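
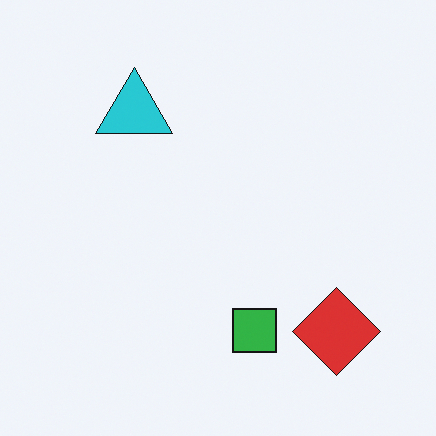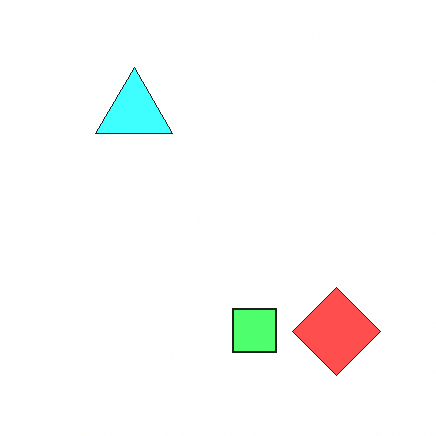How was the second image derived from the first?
It was noticeably brightened.

Every pixel — background and shapes alike — is uniformly brightened.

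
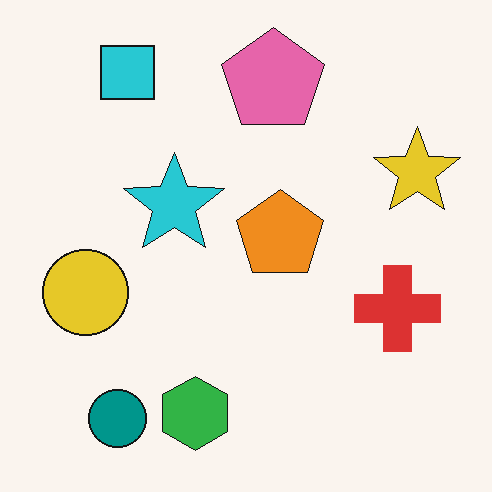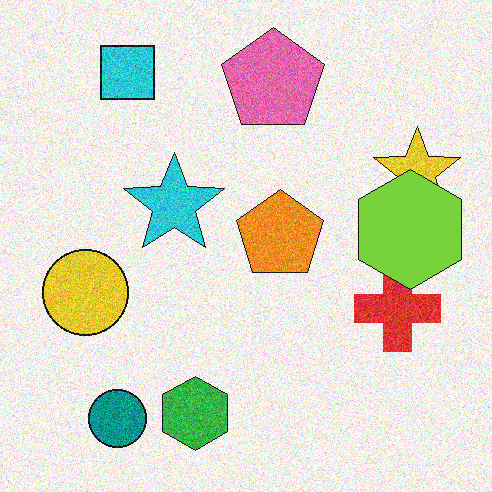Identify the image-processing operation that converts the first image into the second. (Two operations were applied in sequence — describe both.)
Degraded with visible gaussian noise, then overlaid with an additional lime hexagon.

Random speckle covers the whole image, including the flat background. A lime hexagon appears in the second image that is absent from the first.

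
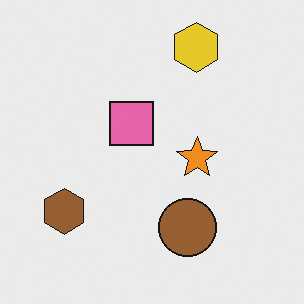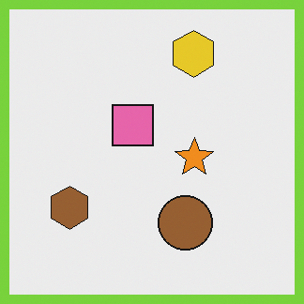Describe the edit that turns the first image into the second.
This is the original image framed with a lime border.

A solid lime frame runs around the edge of the second image, with the content slightly shrunk inside it.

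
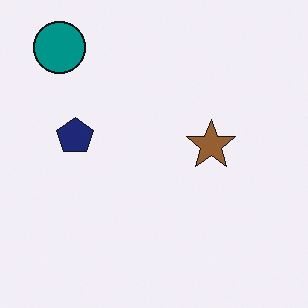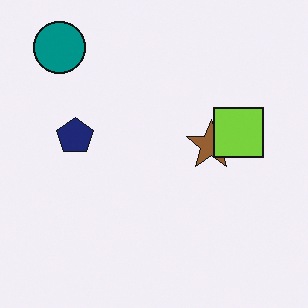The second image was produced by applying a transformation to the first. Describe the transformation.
It was overlaid with an additional lime square.

A lime square appears in the second image that is absent from the first.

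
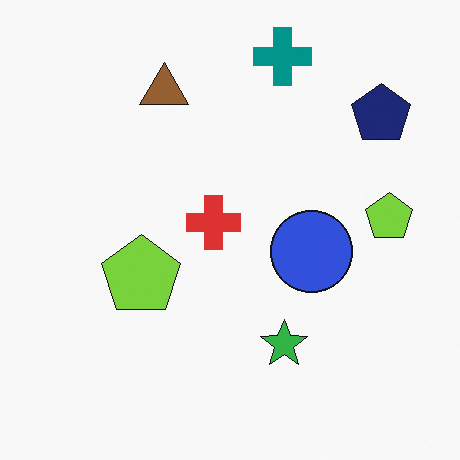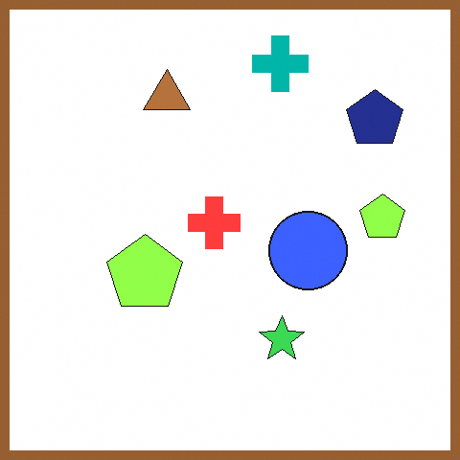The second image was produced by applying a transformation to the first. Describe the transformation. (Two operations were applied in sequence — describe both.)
It was brightened a little, then framed with a brown border.

Every pixel — background and shapes alike — is uniformly brightened. A solid brown frame runs around the edge of the second image, with the content slightly shrunk inside it.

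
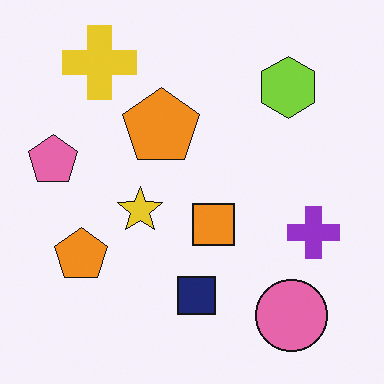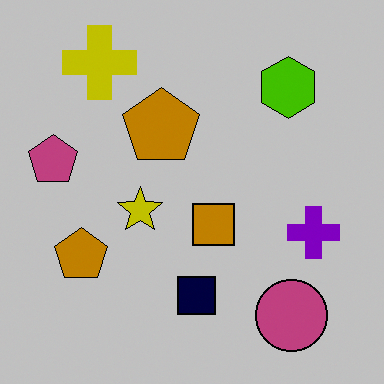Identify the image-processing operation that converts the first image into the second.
The transformation is: heavily posterized to just a handful of flat colors.

Each flat color has snapped to a coarser quantized level — most visibly, the near-white background has dropped to a flat grey.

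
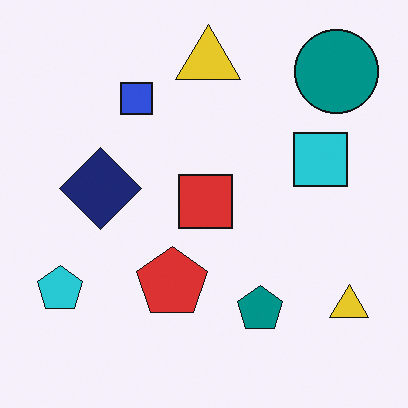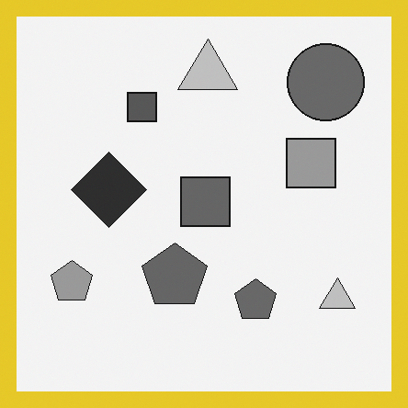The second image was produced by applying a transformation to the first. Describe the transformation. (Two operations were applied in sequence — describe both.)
Converted to grayscale, then framed with a yellow border.

All color is removed — every shape is now a shade of grey. A solid yellow frame runs around the edge of the second image, with the content slightly shrunk inside it.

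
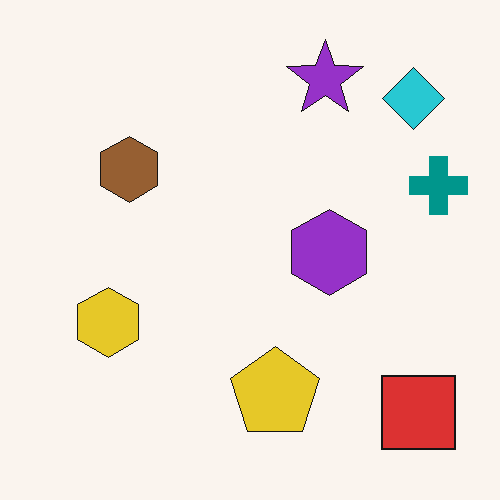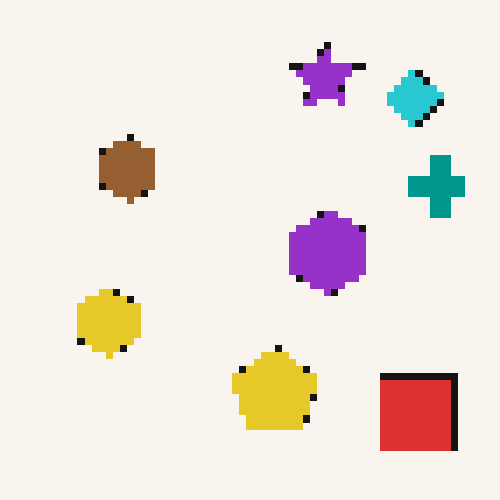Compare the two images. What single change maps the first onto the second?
The second image is the first moderately pixelated.

Shapes are reduced to large square blocks; fine edges and outlines are lost — a downscale-then-upscale (mosaic) effect.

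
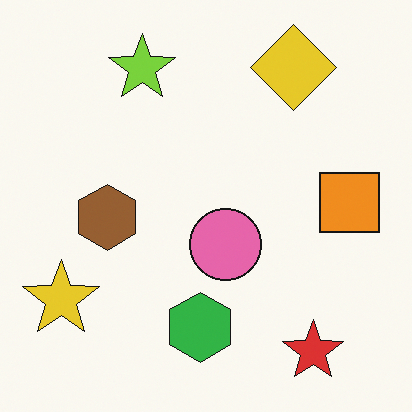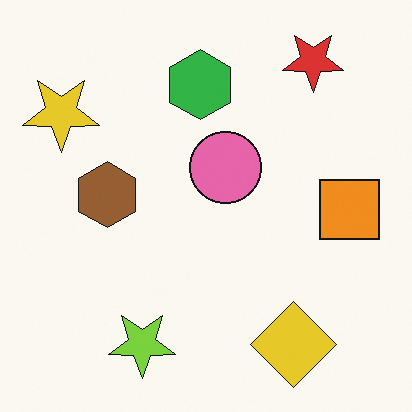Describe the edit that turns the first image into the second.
The image was flipped vertically (top ↔ bottom).

The red star is in the bottom-right of the first image and the top-right of the second — shapes on opposite sides of the horizontal midline have swapped in a mirror flip.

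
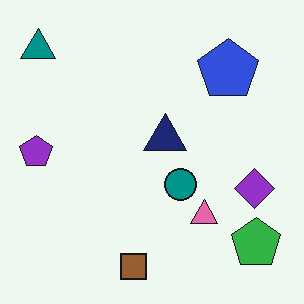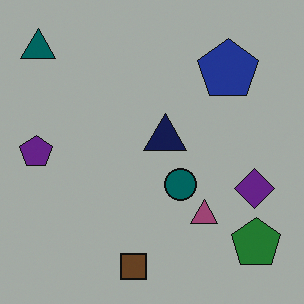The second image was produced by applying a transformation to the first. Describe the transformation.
The image was darkened a lot.

Every pixel — background and shapes alike — is uniformly darkened.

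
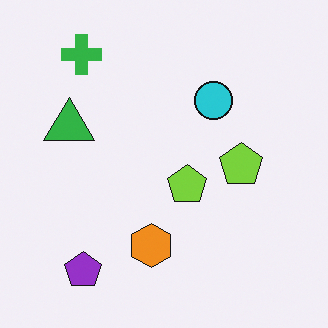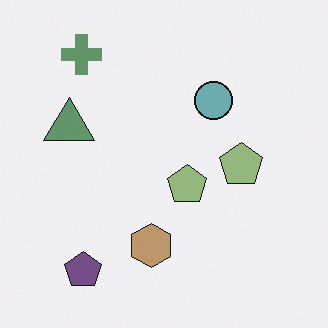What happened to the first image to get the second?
It was made much more muted (saturation change).

All colors are more muted and greyish — a global saturation change.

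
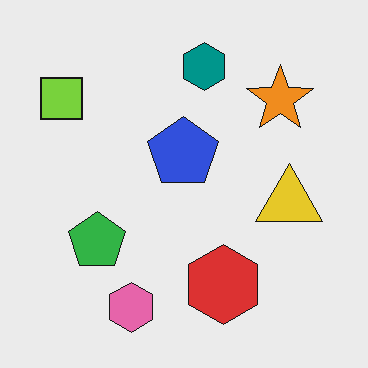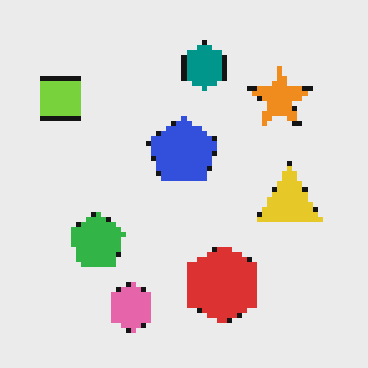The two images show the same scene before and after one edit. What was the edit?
The second image is the first mildly pixelated.

Shapes are reduced to large square blocks; fine edges and outlines are lost — a downscale-then-upscale (mosaic) effect.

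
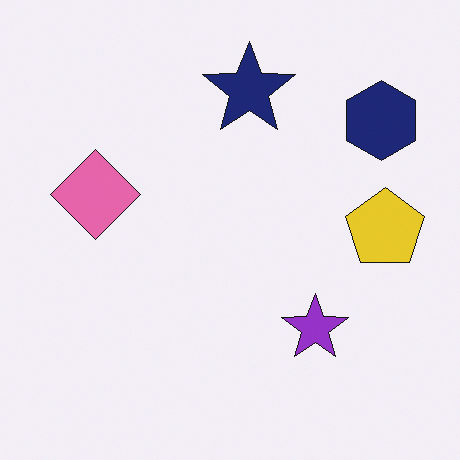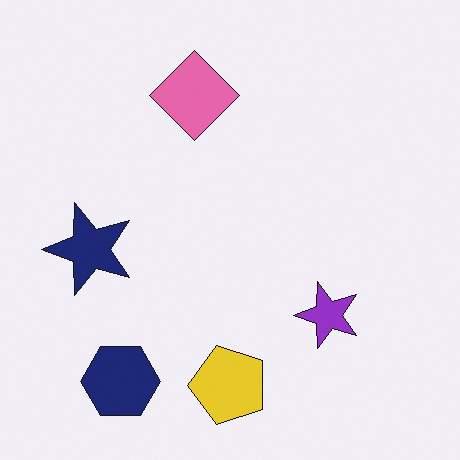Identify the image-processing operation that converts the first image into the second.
This is the original image transposed (reflected across the top-left ↔ bottom-right diagonal).

Shapes have swapped their row and column positions — what was in the top-right is now in the bottom-left — a diagonal reflection.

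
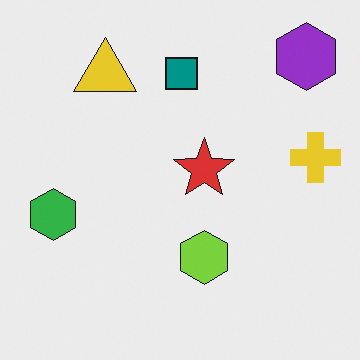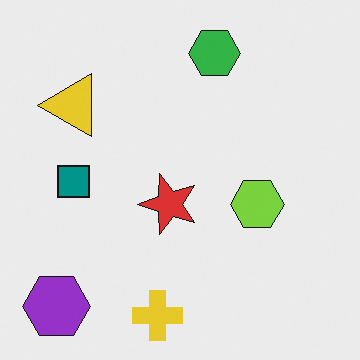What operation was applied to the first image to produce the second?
The second image is the first transposed (reflected across the top-left ↔ bottom-right diagonal).

Shapes have swapped their row and column positions — what was in the top-right is now in the bottom-left — a diagonal reflection.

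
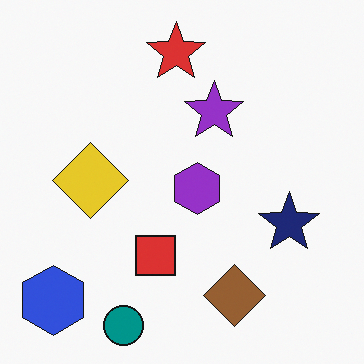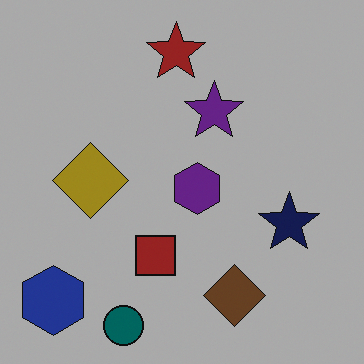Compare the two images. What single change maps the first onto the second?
It was darkened a lot.

Every pixel — background and shapes alike — is uniformly darkened.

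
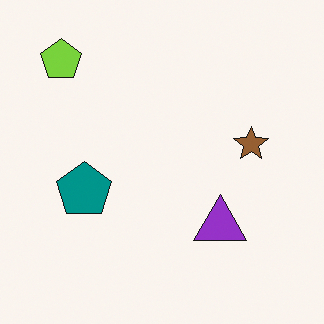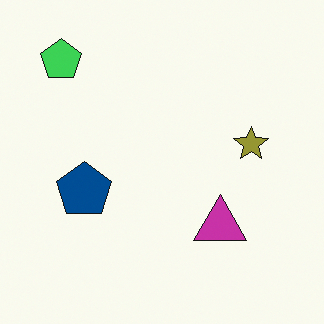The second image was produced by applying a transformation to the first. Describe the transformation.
The second image is the first hue-shifted slightly.

Every shape's color has rotated by the same amount around the hue wheel — a uniform hue shift.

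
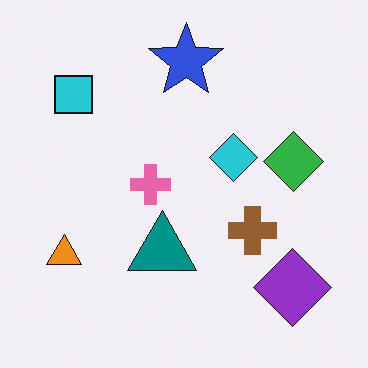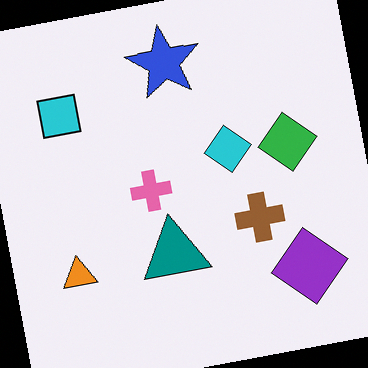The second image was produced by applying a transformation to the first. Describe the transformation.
The transformation is: rotated counter-clockwise by a few degrees.

Every shape is tilted by the same angle and the image corners show triangular fill wedges — a whole-image rotation by a non-right angle.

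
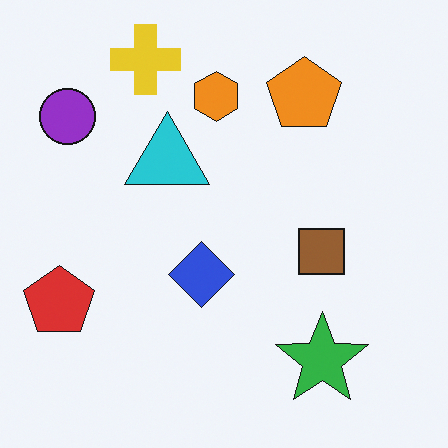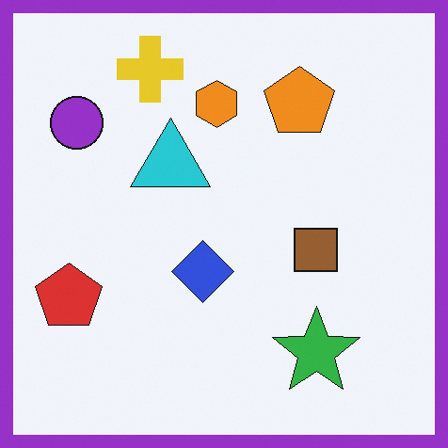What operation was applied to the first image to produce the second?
It was framed with a purple border.

A solid purple frame runs around the edge of the second image, with the content slightly shrunk inside it.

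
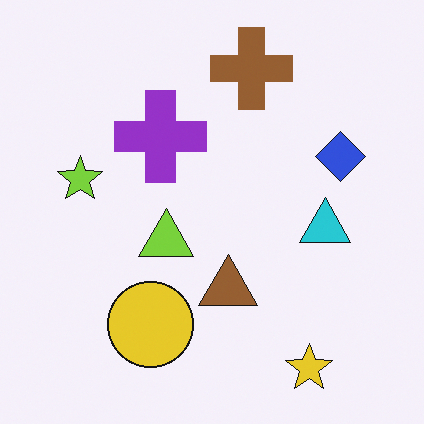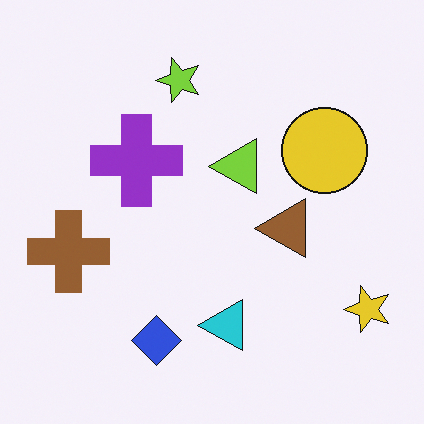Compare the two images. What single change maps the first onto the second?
The second image is the first transposed (reflected across the top-left ↔ bottom-right diagonal).

Shapes have swapped their row and column positions — what was in the top-right is now in the bottom-left — a diagonal reflection.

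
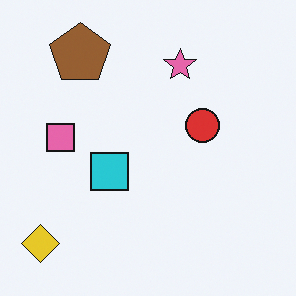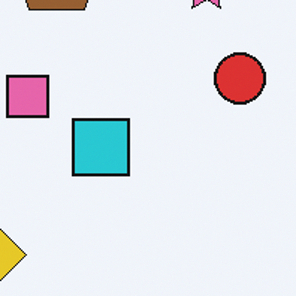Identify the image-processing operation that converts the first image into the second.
Cropped slightly and scaled back up.

The visible shapes are larger and the field of view is narrower; shapes near the original edges may be partly or wholly outside the frame — a crop-and-rescale.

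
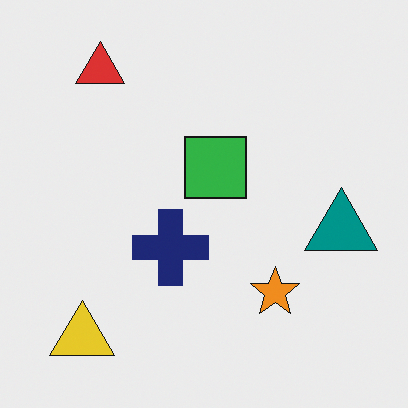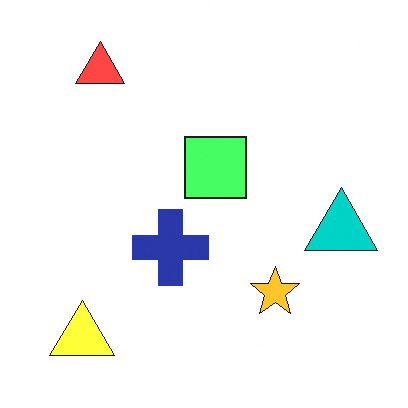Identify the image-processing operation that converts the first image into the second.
It was substantially brightened.

Every pixel — background and shapes alike — is uniformly brightened.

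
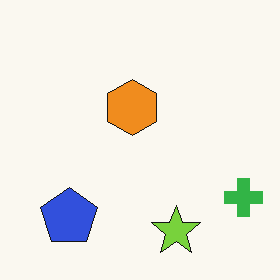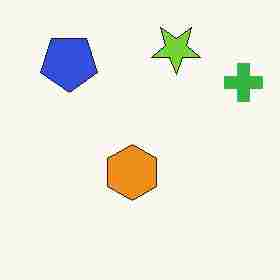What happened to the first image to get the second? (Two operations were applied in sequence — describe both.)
The image was flipped vertically (top ↔ bottom), then degraded with heavy JPEG compression.

The lime star is in the bottom of the first image and the top of the second — shapes on opposite sides of the horizontal midline have swapped in a mirror flip. Blocky 8×8 compression artifacts appear around shape edges and the flat background shows ringing — characteristic JPEG degradation.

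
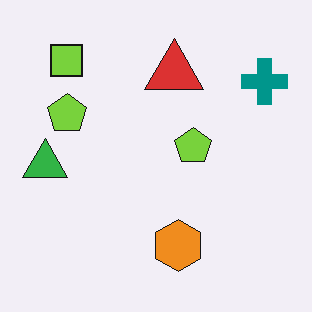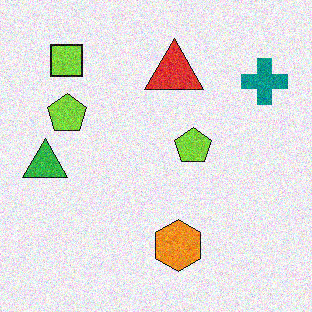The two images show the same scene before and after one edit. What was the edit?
This is the original image degraded with moderate additive noise.

Random speckle covers the whole image, including the flat background.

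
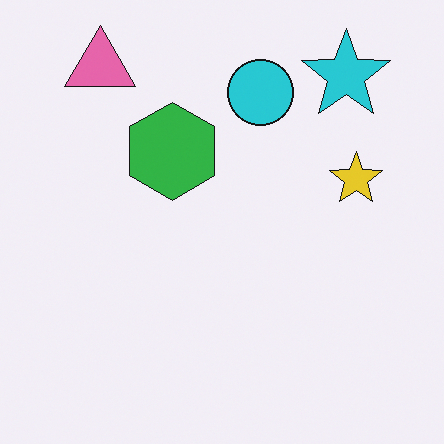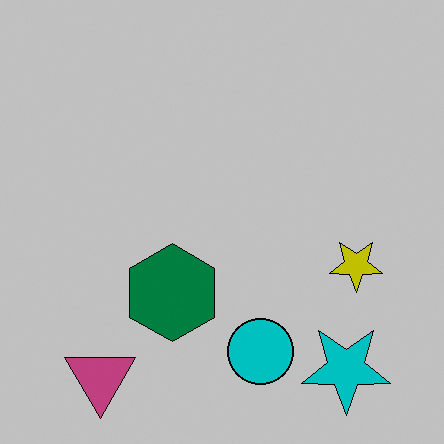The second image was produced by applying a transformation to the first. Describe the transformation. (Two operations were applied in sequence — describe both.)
The transformation is: flipped vertically (top ↔ bottom), then aggressively posterized.

The pink triangle is in the top-left of the first image and the bottom-left of the second — shapes on opposite sides of the horizontal midline have swapped in a mirror flip. Each flat color has snapped to a coarser quantized level — most visibly, the near-white background has dropped to a flat grey.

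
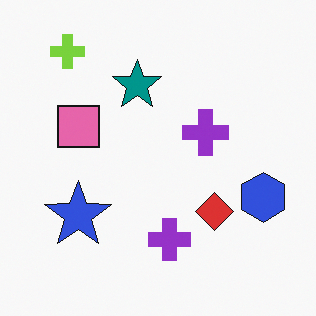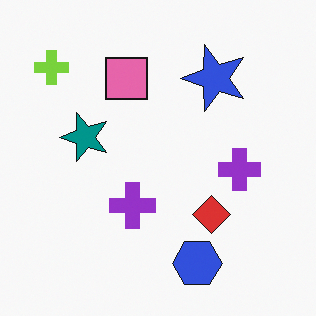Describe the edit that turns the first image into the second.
This is the original image transposed (reflected across the top-left ↔ bottom-right diagonal).

Shapes have swapped their row and column positions — what was in the top-right is now in the bottom-left — a diagonal reflection.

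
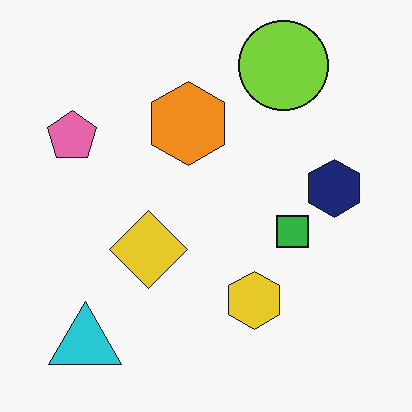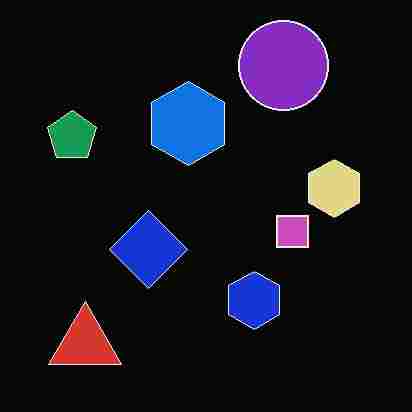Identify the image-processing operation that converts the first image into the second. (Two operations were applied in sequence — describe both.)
The image was heavily JPEG-compressed with obvious blocking artifacts, then color-inverted (negative).

Blocky 8×8 compression artifacts appear around shape edges and the flat background shows ringing — characteristic JPEG degradation. The light background has become dark and every shape's color is its complement — a photographic negative.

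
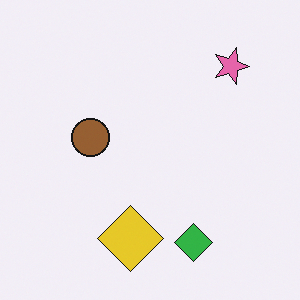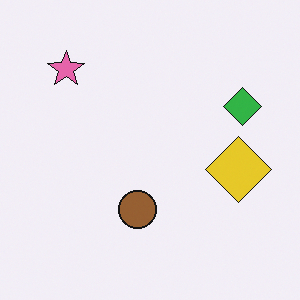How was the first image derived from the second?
It was rotated 90° clockwise.

The pink star sits in the top-left of the second image and the top-right of the first — consistent with a whole-image 90° clockwise rotation.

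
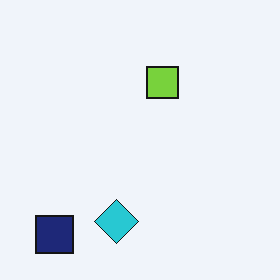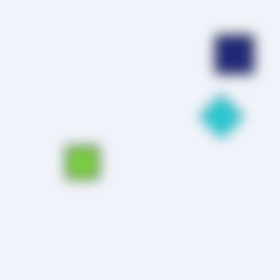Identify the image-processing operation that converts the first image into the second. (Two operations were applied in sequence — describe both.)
The second image is the first strongly gaussian-blurred, then transposed (reflected across the top-left ↔ bottom-right diagonal).

Shape edges and outlines are uniformly softened across the whole image. Shapes have swapped their row and column positions — what was in the top-right is now in the bottom-left — a diagonal reflection.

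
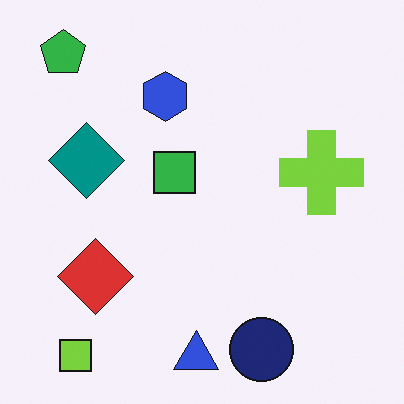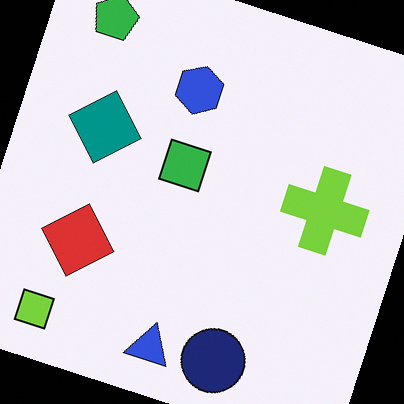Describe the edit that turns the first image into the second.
Rotated clockwise by a clearly visible amount.

Every shape is tilted by the same angle and the image corners show triangular fill wedges — a whole-image rotation by a non-right angle.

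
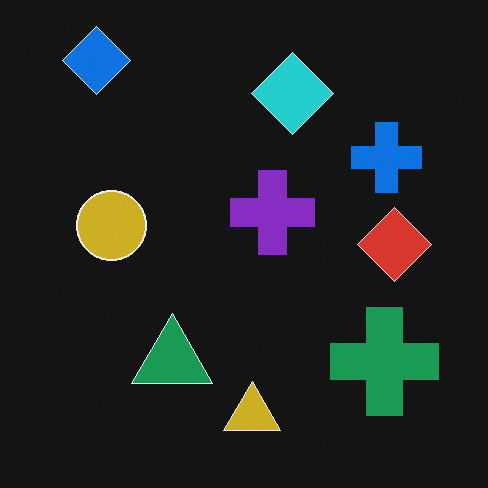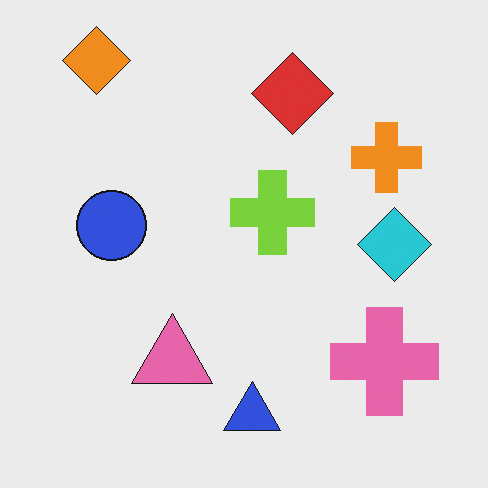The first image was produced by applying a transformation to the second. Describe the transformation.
The transformation is: color-inverted (negative).

The light background has become dark and every shape's color is its complement — a photographic negative.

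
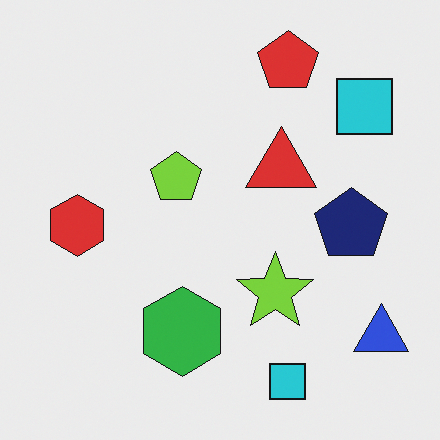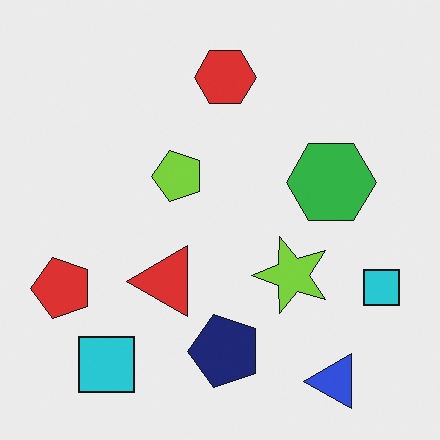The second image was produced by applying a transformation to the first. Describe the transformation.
This is the original image transposed (reflected across the top-left ↔ bottom-right diagonal).

Shapes have swapped their row and column positions — what was in the top-right is now in the bottom-left — a diagonal reflection.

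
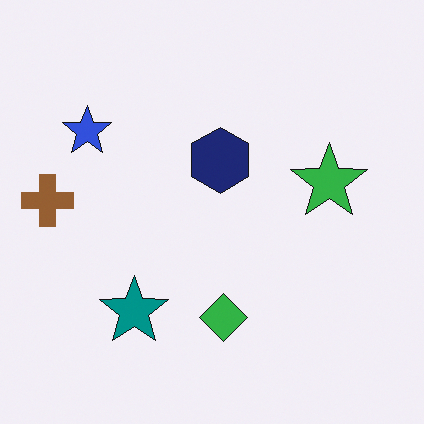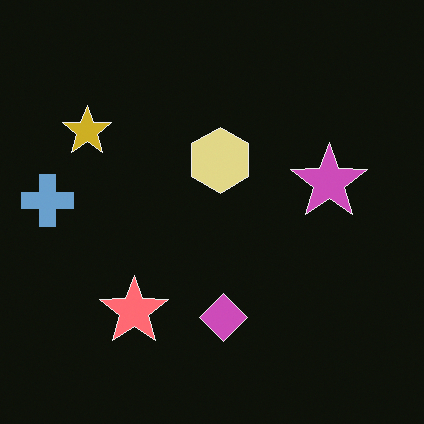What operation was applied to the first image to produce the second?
The image was color-inverted (negative).

The light background has become dark and every shape's color is its complement — a photographic negative.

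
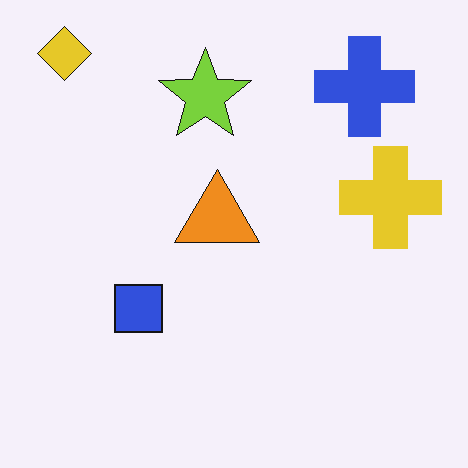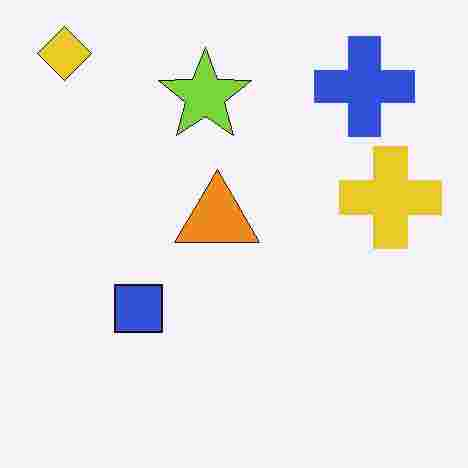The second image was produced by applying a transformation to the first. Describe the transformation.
The transformation is: degraded with heavy JPEG compression.

Blocky 8×8 compression artifacts appear around shape edges and the flat background shows ringing — characteristic JPEG degradation.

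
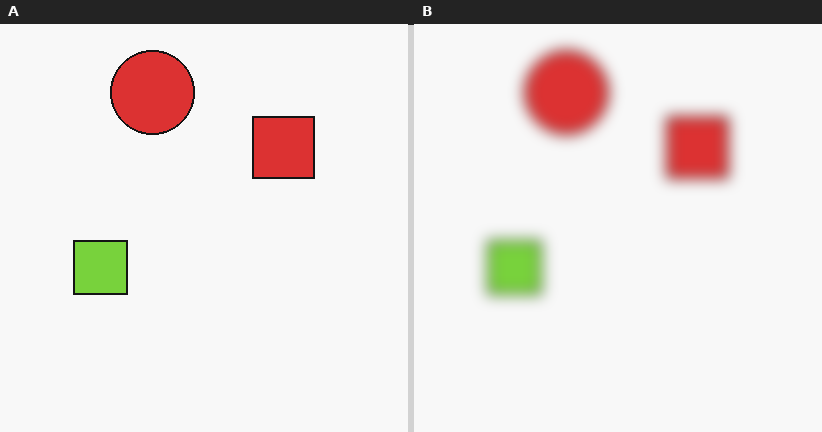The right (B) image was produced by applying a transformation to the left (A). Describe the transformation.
The transformation is: strongly gaussian-blurred.

Shape edges and outlines are uniformly softened across the whole image.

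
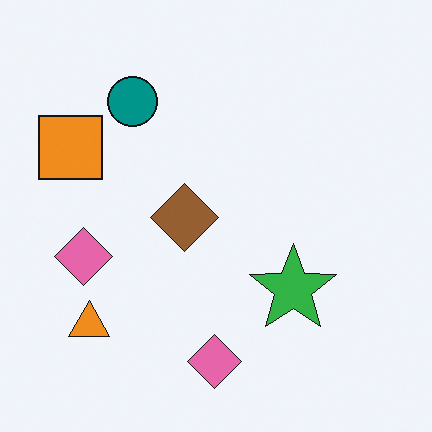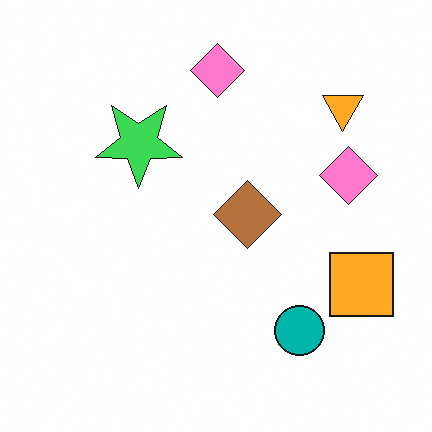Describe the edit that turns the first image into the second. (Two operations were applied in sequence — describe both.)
The transformation is: brightened a little, then rotated 180°.

Every pixel — background and shapes alike — is uniformly brightened. The orange triangle sits in the bottom-left of the first image and the top-right of the second — consistent with a whole-image 180° rotation.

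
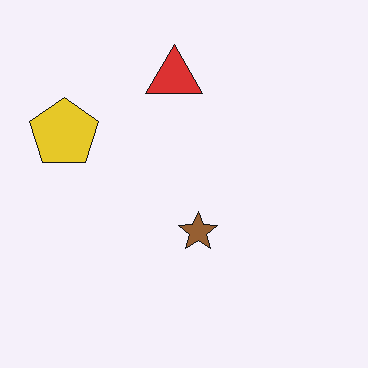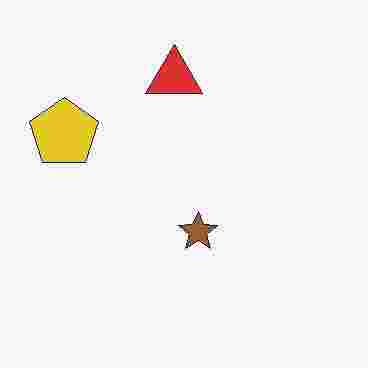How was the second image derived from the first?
The second image is the first heavily JPEG-compressed with obvious blocking artifacts.

Blocky 8×8 compression artifacts appear around shape edges and the flat background shows ringing — characteristic JPEG degradation.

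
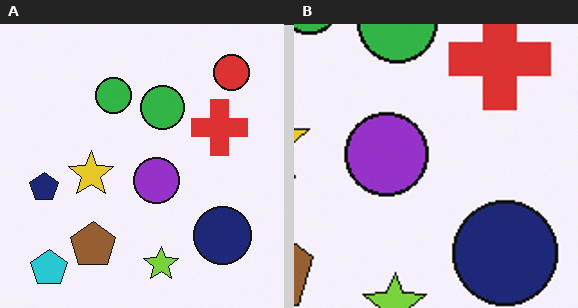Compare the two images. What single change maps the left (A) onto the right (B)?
It was cropped to a noticeably smaller region and rescaled.

The visible shapes are larger and the field of view is narrower; shapes near the original edges may be partly or wholly outside the frame — a crop-and-rescale.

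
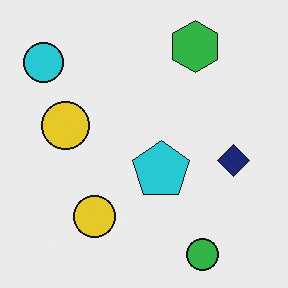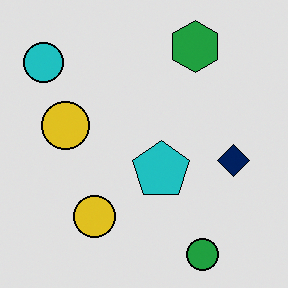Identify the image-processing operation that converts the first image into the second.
The transformation is: moderately posterized.

Each flat color has snapped to a coarser quantized level — most visibly, the near-white background has dropped to a flat grey.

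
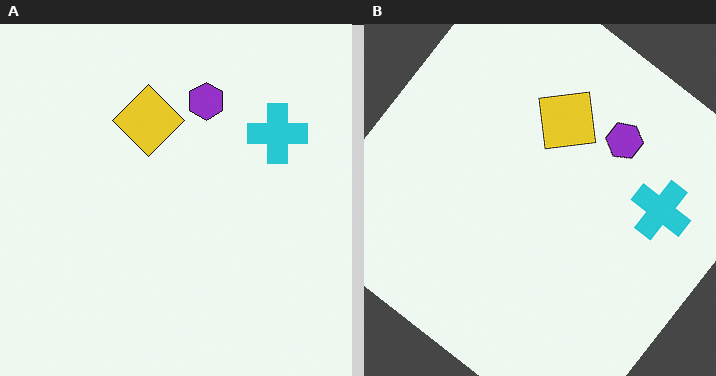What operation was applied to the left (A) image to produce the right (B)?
It was rotated clockwise by a large amount — several tens of degrees.

Every shape is tilted by the same angle and the image corners show triangular fill wedges — a whole-image rotation by a non-right angle.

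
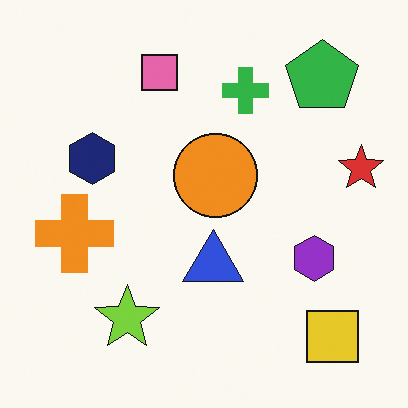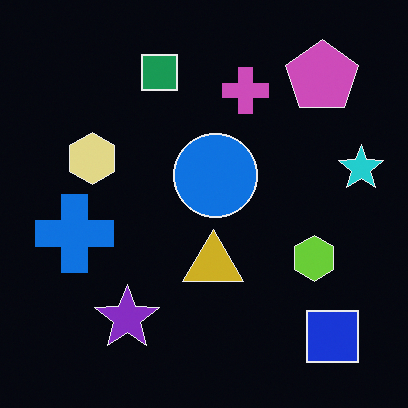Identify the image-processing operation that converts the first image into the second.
The image was color-inverted (negative).

The light background has become dark and every shape's color is its complement — a photographic negative.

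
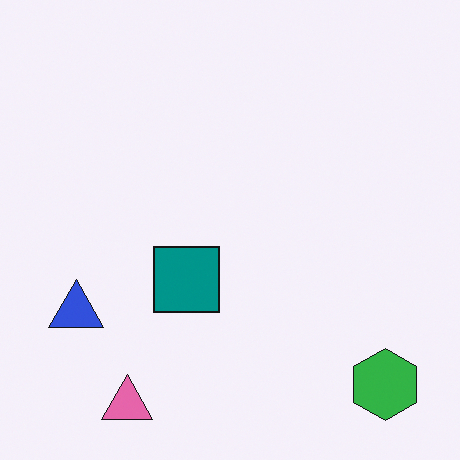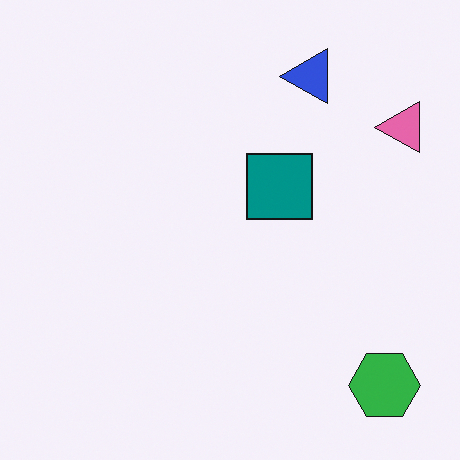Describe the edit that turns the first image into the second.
Transposed (reflected across the top-left ↔ bottom-right diagonal).

Shapes have swapped their row and column positions — what was in the top-right is now in the bottom-left — a diagonal reflection.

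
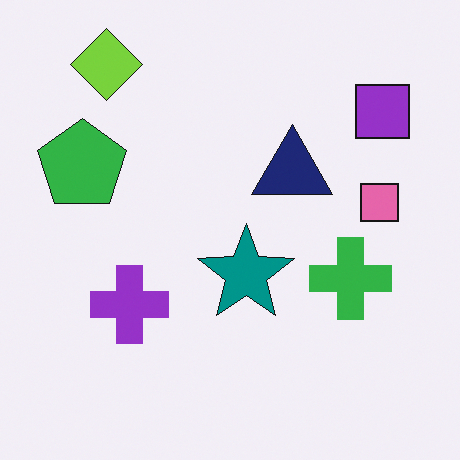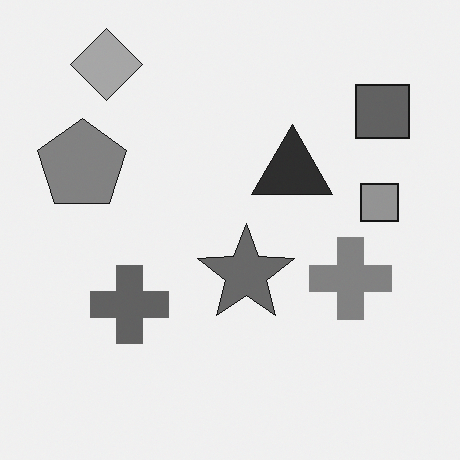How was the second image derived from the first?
Converted to grayscale.

All color is removed — every shape is now a shade of grey.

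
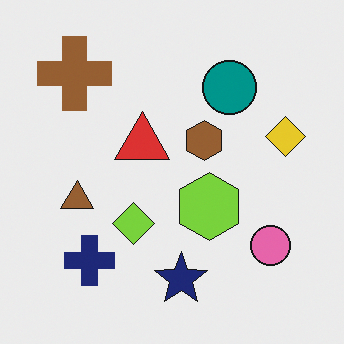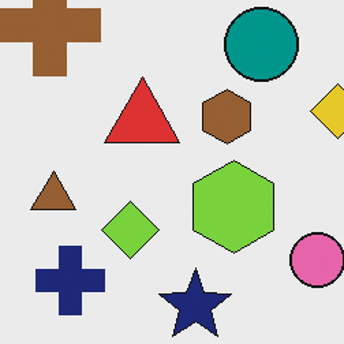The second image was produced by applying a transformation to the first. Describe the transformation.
The image was cropped to a modestly smaller region and rescaled.

The visible shapes are larger and the field of view is narrower; shapes near the original edges may be partly or wholly outside the frame — a crop-and-rescale.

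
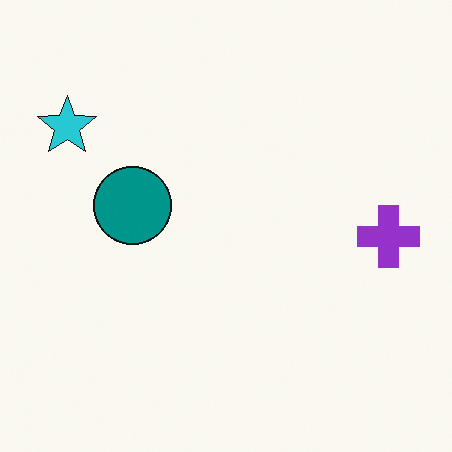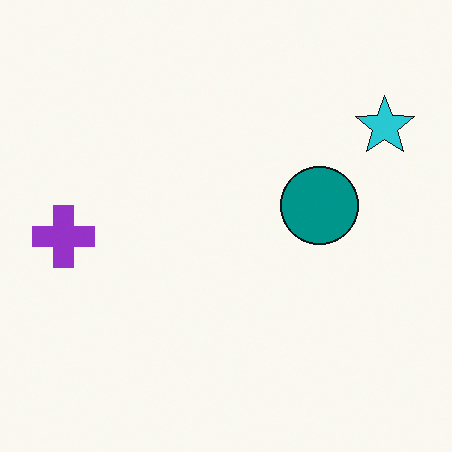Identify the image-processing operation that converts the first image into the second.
The transformation is: flipped horizontally (left ↔ right).

The purple cross is in the right of the first image and the left of the second — shapes on opposite sides of the vertical midline have swapped in a mirror flip.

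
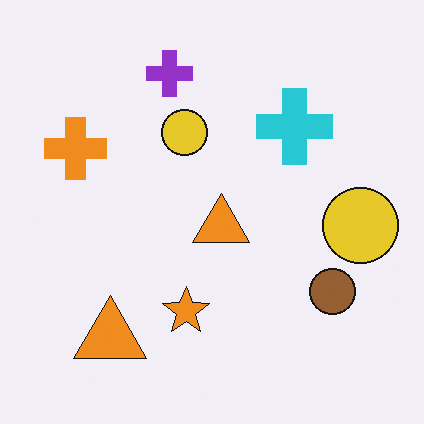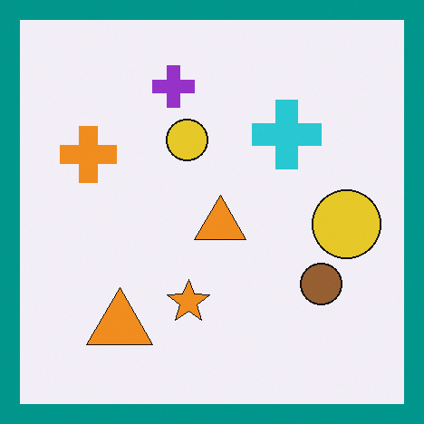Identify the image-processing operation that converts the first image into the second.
The second image is the first framed with a teal border.

A solid teal frame runs around the edge of the second image, with the content slightly shrunk inside it.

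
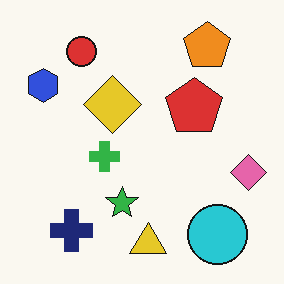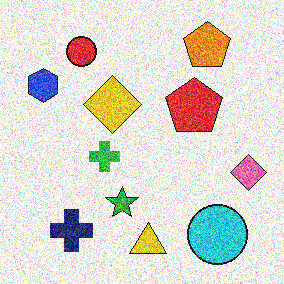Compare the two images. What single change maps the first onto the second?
The image was degraded with heavy additive noise.

Random speckle covers the whole image, including the flat background.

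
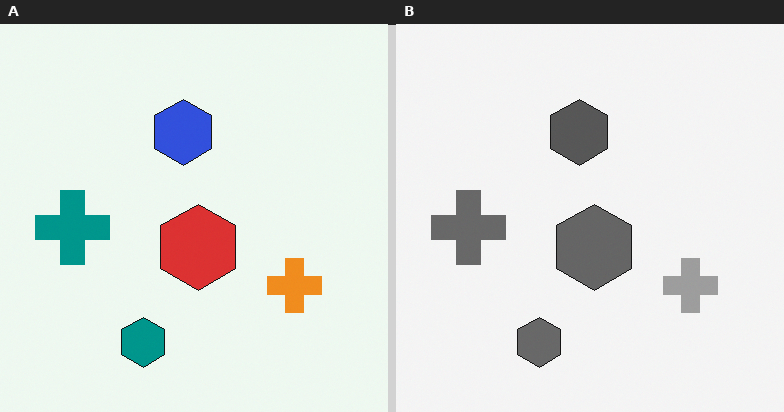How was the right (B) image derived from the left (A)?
The transformation is: converted to grayscale.

All color is removed — every shape is now a shade of grey.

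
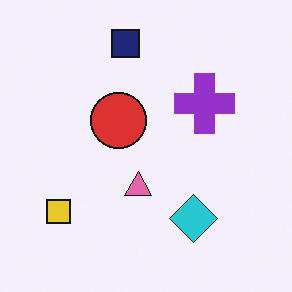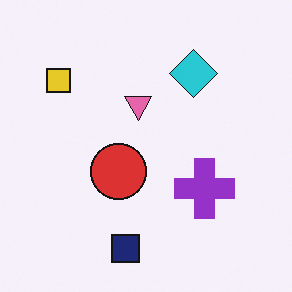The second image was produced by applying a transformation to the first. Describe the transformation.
The image was flipped vertically (top ↔ bottom).

The navy square is in the top of the first image and the bottom of the second — shapes on opposite sides of the horizontal midline have swapped in a mirror flip.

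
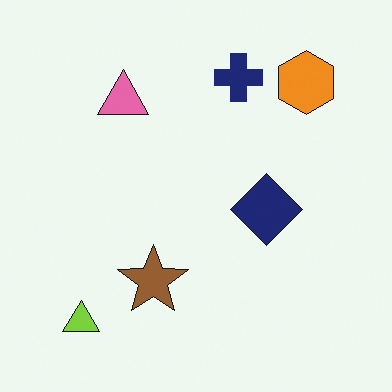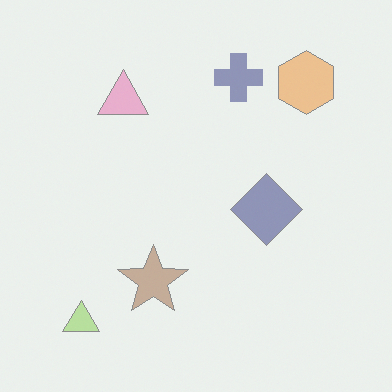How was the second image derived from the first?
It was washed out (contrast reduced).

Tones are pushed toward mid-grey across the whole image — a global contrast change.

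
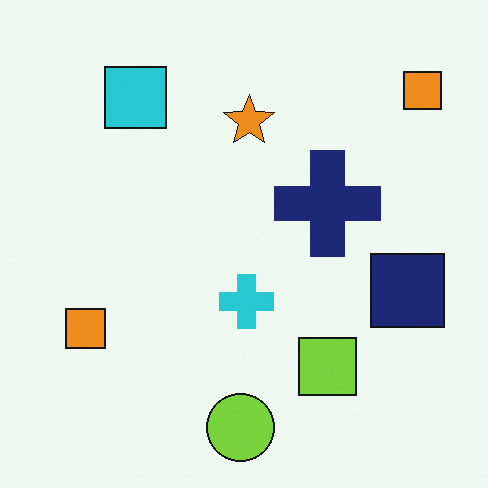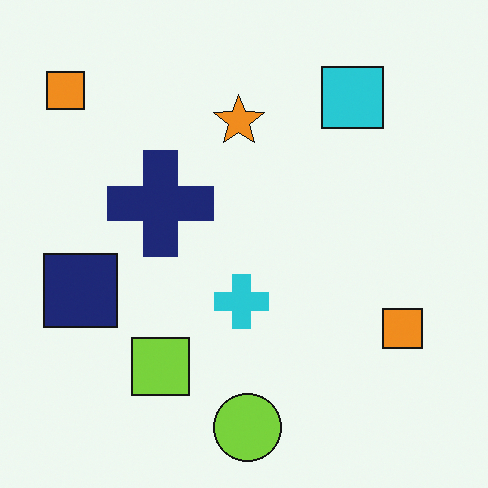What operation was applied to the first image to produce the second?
The second image is the first flipped horizontally (left ↔ right).

The navy square is in the right of the first image and the left of the second — shapes on opposite sides of the vertical midline have swapped in a mirror flip.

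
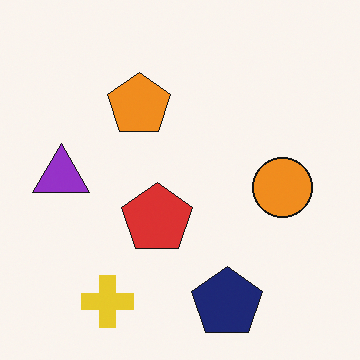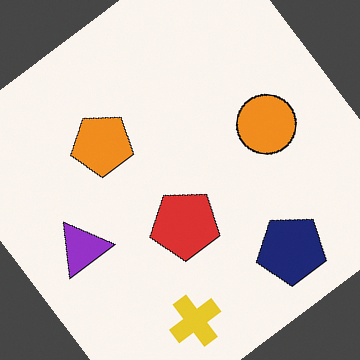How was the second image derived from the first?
The transformation is: rotated counter-clockwise by a large amount — several tens of degrees.

Every shape is tilted by the same angle and the image corners show triangular fill wedges — a whole-image rotation by a non-right angle.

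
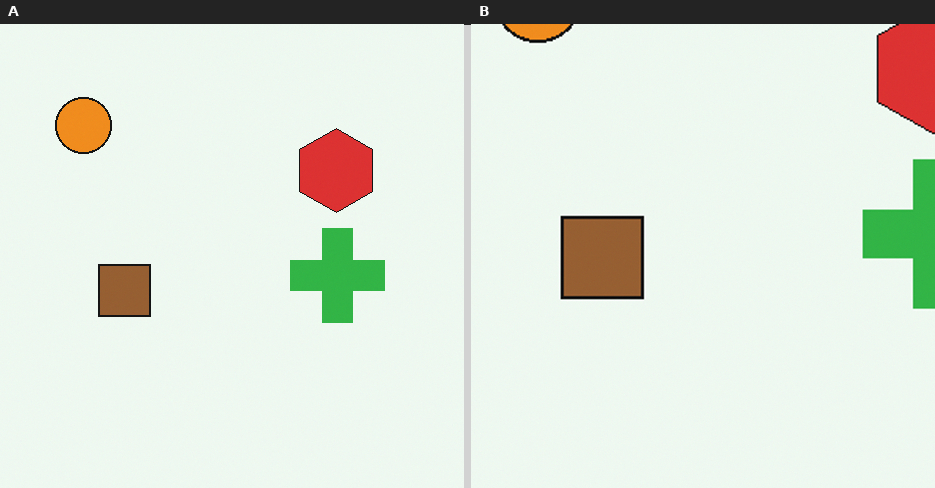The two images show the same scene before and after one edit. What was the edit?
It was cropped to a modestly smaller region and rescaled.

The visible shapes are larger and the field of view is narrower; shapes near the original edges may be partly or wholly outside the frame — a crop-and-rescale.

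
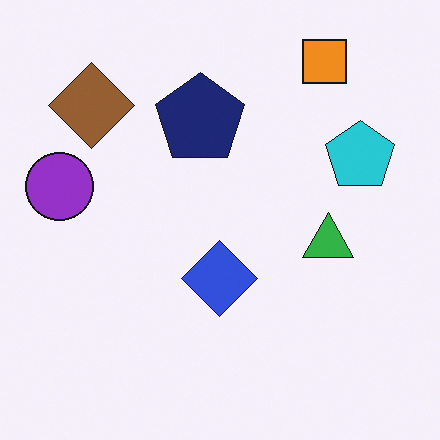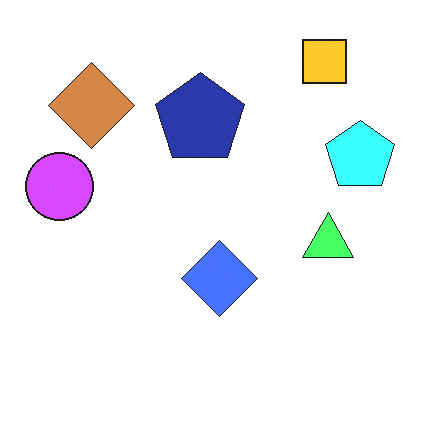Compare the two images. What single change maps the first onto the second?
Substantially brightened.

Every pixel — background and shapes alike — is uniformly brightened.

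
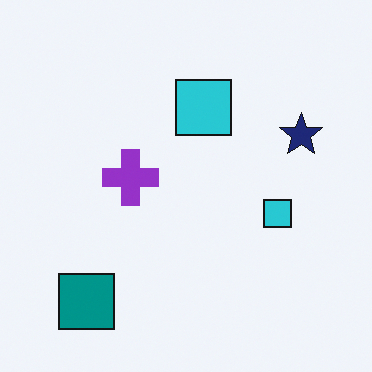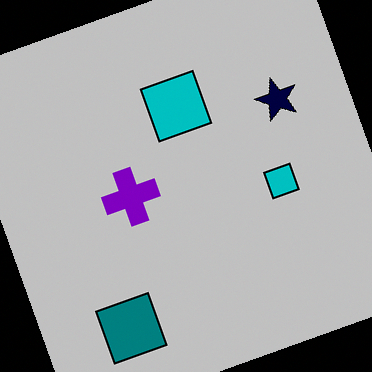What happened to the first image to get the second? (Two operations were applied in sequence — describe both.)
It was aggressively posterized, then rotated counter-clockwise by a moderate amount.

Each flat color has snapped to a coarser quantized level — most visibly, the near-white background has dropped to a flat grey. Every shape is tilted by the same angle and the image corners show triangular fill wedges — a whole-image rotation by a non-right angle.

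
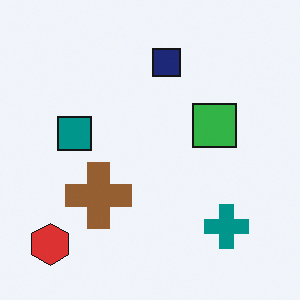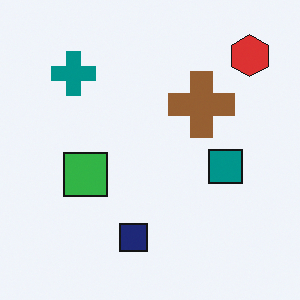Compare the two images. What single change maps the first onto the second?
It was rotated 180°.

The red hexagon sits in the bottom-left of the first image and the top-right of the second — consistent with a whole-image 180° rotation.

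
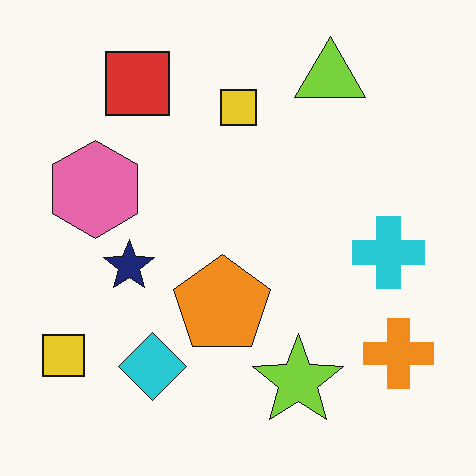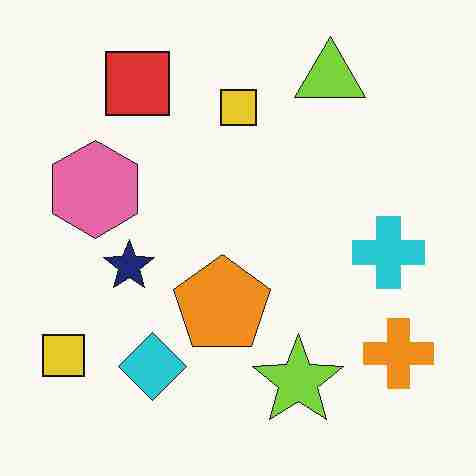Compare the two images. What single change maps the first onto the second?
It was heavily JPEG-compressed with obvious blocking artifacts.

Blocky 8×8 compression artifacts appear around shape edges and the flat background shows ringing — characteristic JPEG degradation.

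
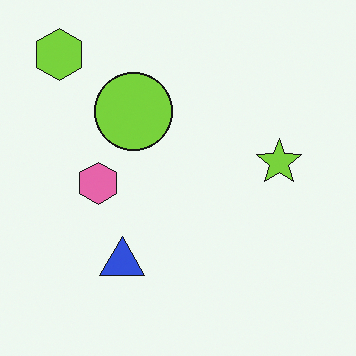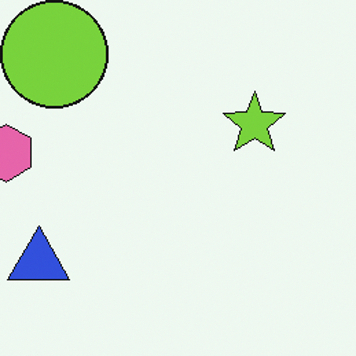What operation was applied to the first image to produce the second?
It was cropped slightly and scaled back up.

The visible shapes are larger and the field of view is narrower; shapes near the original edges may be partly or wholly outside the frame — a crop-and-rescale.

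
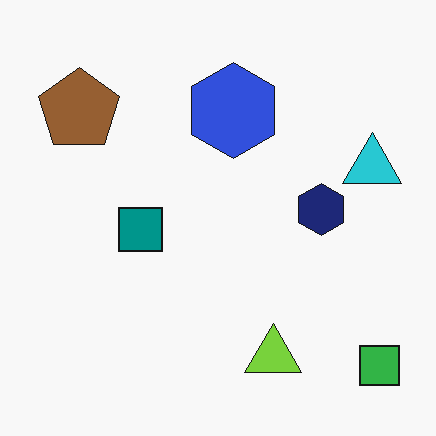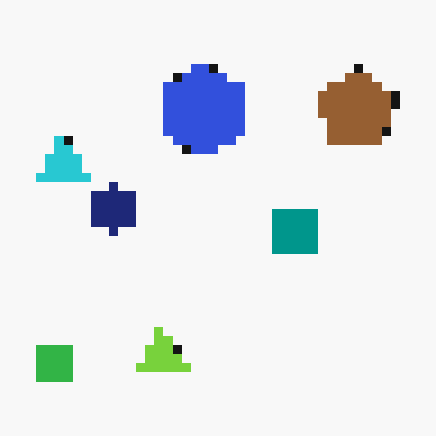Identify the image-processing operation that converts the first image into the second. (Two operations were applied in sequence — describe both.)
It was flipped horizontally (left ↔ right), then coarsely pixelated.

The green square is in the bottom-right of the first image and the bottom-left of the second — shapes on opposite sides of the vertical midline have swapped in a mirror flip. Shapes are reduced to large square blocks; fine edges and outlines are lost — a downscale-then-upscale (mosaic) effect.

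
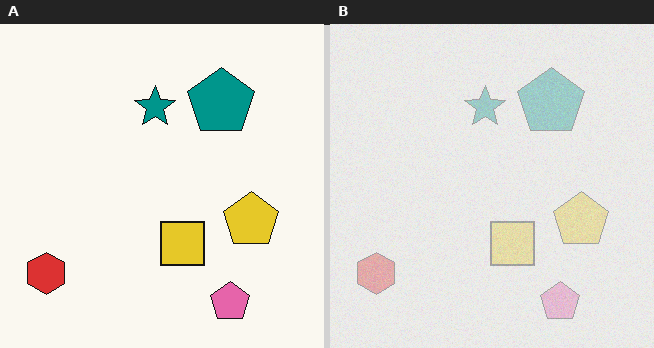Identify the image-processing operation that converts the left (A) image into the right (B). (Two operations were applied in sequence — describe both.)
The right (B) image is the left (A) degraded with moderate additive noise, then given much lower contrast.

Random speckle covers the whole image, including the flat background. Tones are pushed toward mid-grey across the whole image — a global contrast change.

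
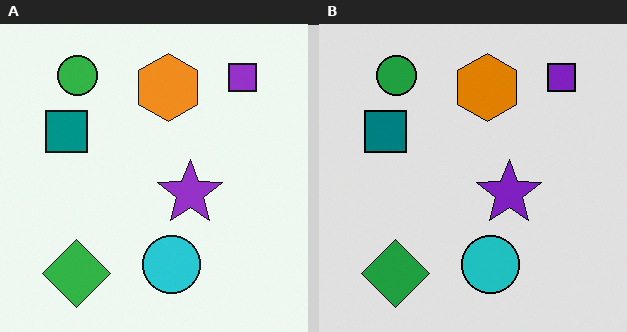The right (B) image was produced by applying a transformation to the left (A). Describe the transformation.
The image was moderately posterized.

Each flat color has snapped to a coarser quantized level — most visibly, the near-white background has dropped to a flat grey.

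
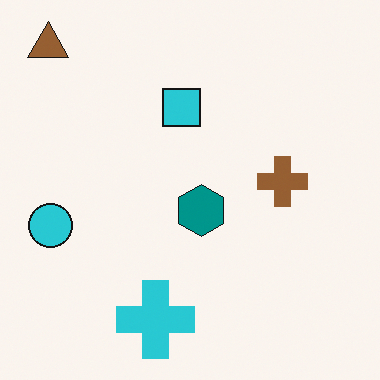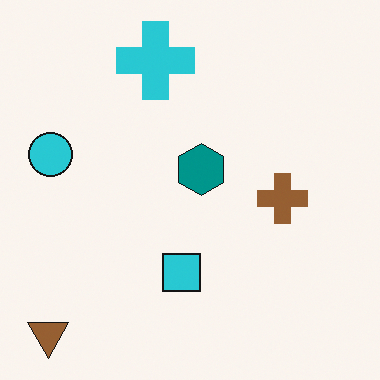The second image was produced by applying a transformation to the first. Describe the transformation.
The transformation is: flipped vertically (top ↔ bottom).

The brown triangle is in the top-left of the first image and the bottom-left of the second — shapes on opposite sides of the horizontal midline have swapped in a mirror flip.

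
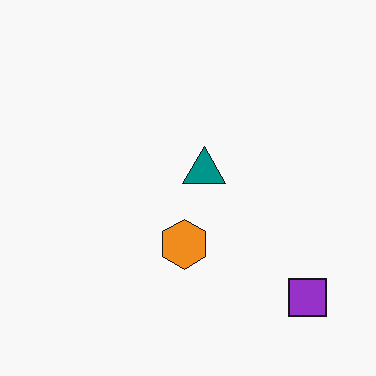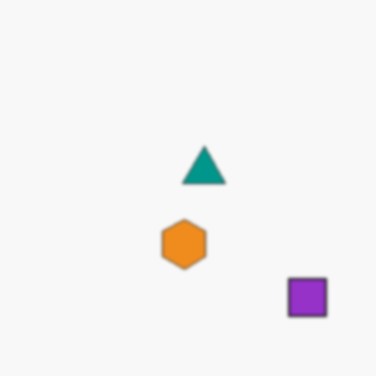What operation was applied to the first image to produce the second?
It was slightly softened.

Shape edges and outlines are uniformly softened across the whole image.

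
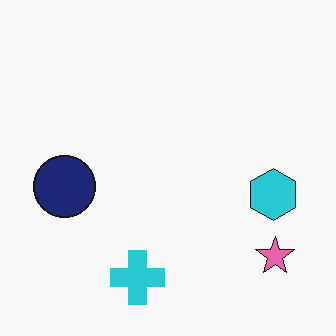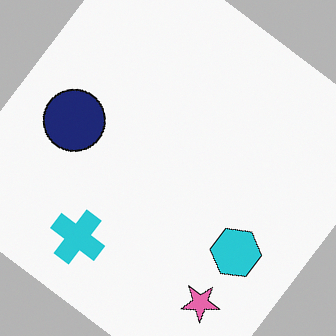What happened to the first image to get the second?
The second image is the first rotated clockwise by a large amount — several tens of degrees.

Every shape is tilted by the same angle and the image corners show triangular fill wedges — a whole-image rotation by a non-right angle.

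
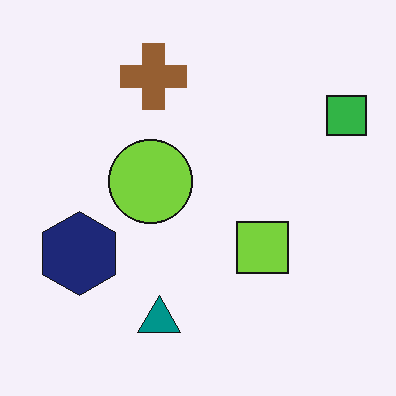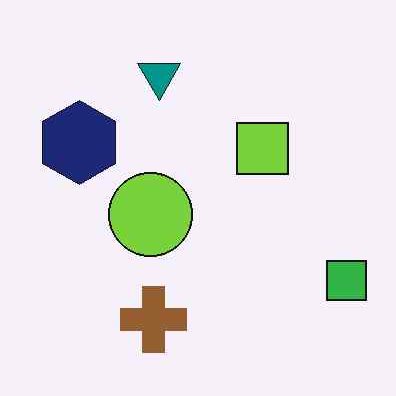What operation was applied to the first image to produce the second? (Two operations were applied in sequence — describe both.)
The image was given moderate JPEG compression, then flipped vertically (top ↔ bottom).

Blocky 8×8 compression artifacts appear around shape edges and the flat background shows ringing — characteristic JPEG degradation. The brown cross is in the top of the first image and the bottom of the second — shapes on opposite sides of the horizontal midline have swapped in a mirror flip.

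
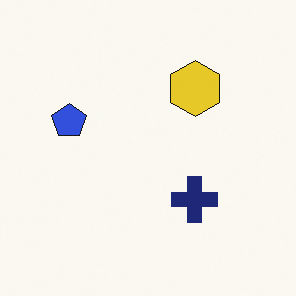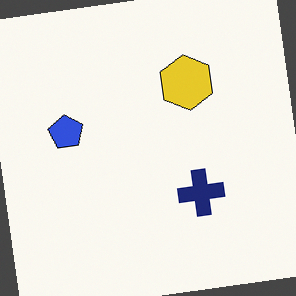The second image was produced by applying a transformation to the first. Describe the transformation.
The second image is the first rotated counter-clockwise by a slight angle.

Every shape is tilted by the same angle and the image corners show triangular fill wedges — a whole-image rotation by a non-right angle.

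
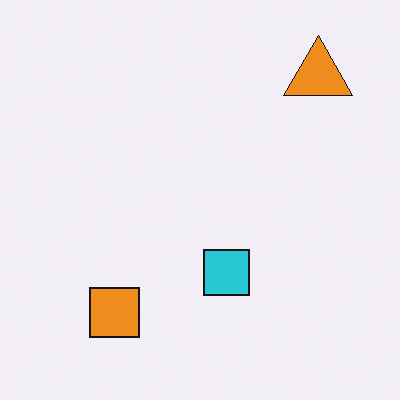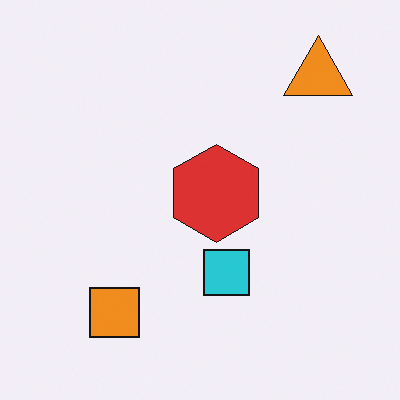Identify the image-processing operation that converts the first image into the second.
It was overlaid with an additional red hexagon.

A red hexagon appears in the second image that is absent from the first.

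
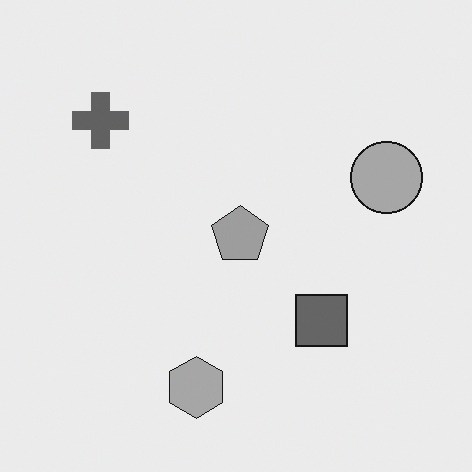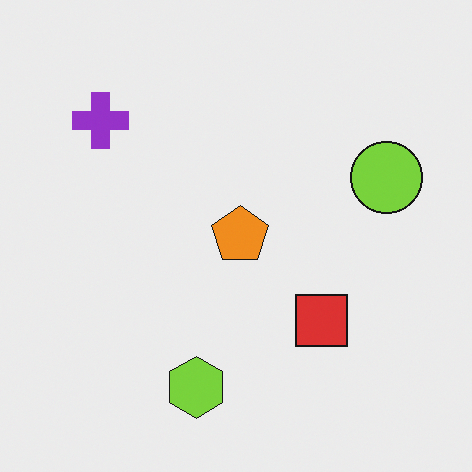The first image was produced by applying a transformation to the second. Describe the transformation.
It was converted to grayscale.

All color is removed — every shape is now a shade of grey.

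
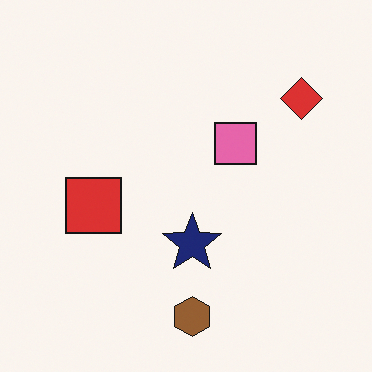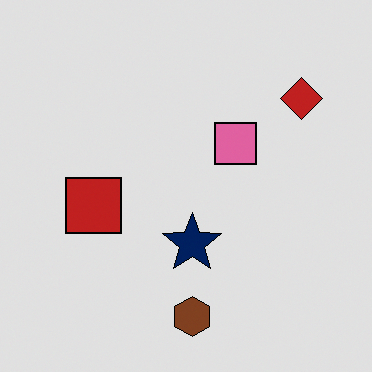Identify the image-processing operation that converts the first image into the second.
Moderately posterized.

Each flat color has snapped to a coarser quantized level — most visibly, the near-white background has dropped to a flat grey.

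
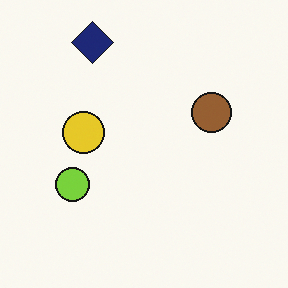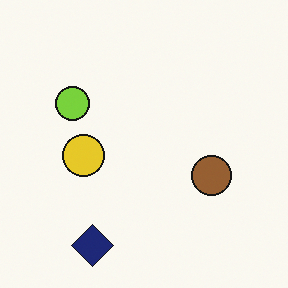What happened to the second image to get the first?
This is the original image flipped vertically (top ↔ bottom).

The navy diamond is in the bottom-left of the second image and the top-left of the first — shapes on opposite sides of the horizontal midline have swapped in a mirror flip.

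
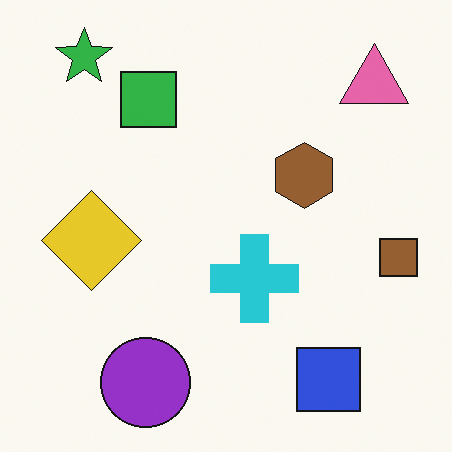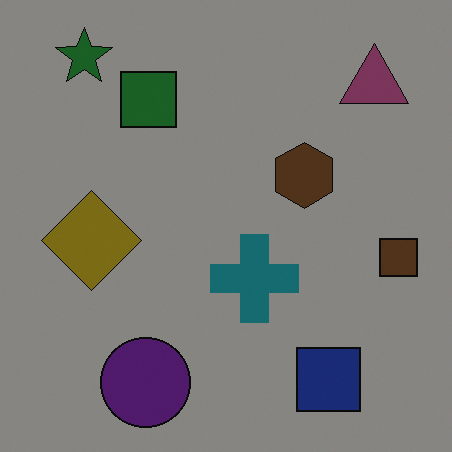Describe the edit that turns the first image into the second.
Substantially darkened.

Every pixel — background and shapes alike — is uniformly darkened.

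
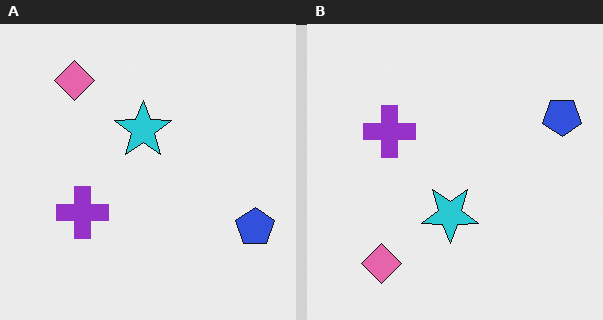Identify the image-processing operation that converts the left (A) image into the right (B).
It was flipped vertically (top ↔ bottom).

The pink diamond is in the top-left of the left (A) image and the bottom-left of the right (B) — shapes on opposite sides of the horizontal midline have swapped in a mirror flip.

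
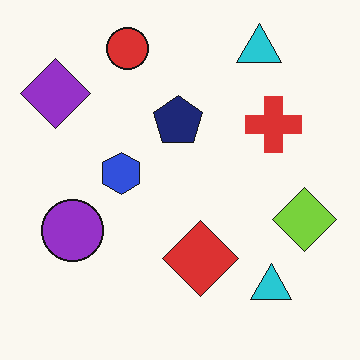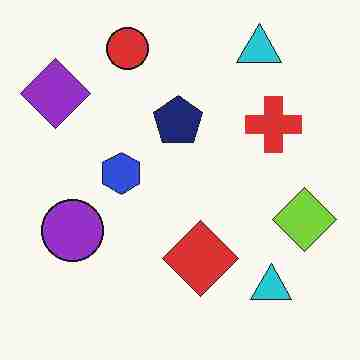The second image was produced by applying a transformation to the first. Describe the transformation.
This is the original image degraded with heavy JPEG compression.

Blocky 8×8 compression artifacts appear around shape edges and the flat background shows ringing — characteristic JPEG degradation.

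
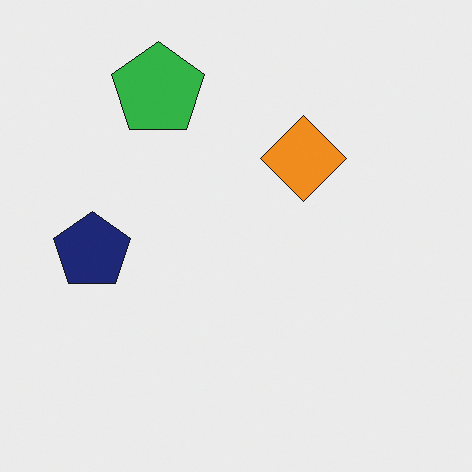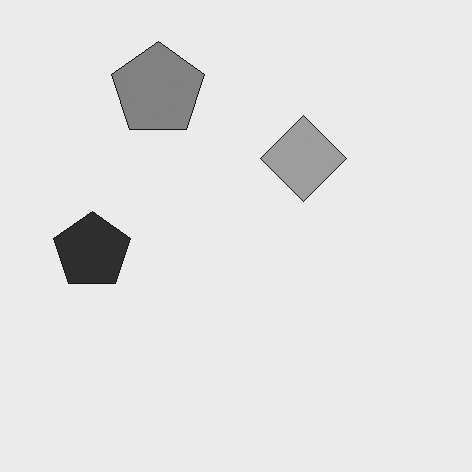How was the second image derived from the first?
Converted to grayscale.

All color is removed — every shape is now a shade of grey.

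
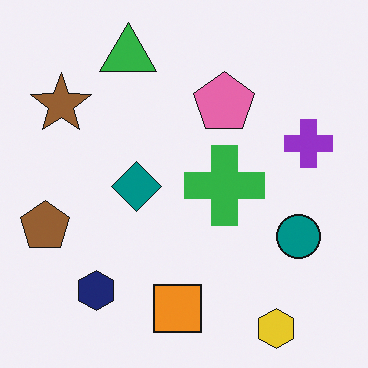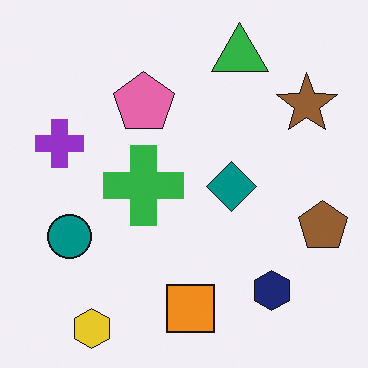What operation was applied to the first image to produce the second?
The second image is the first flipped horizontally (left ↔ right).

The brown pentagon is in the left of the first image and the right of the second — shapes on opposite sides of the vertical midline have swapped in a mirror flip.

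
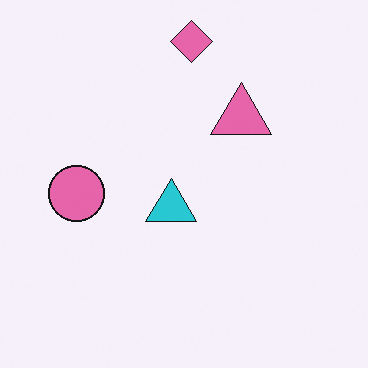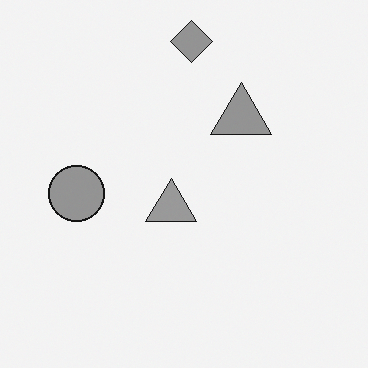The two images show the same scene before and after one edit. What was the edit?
This is the original image converted to grayscale.

All color is removed — every shape is now a shade of grey.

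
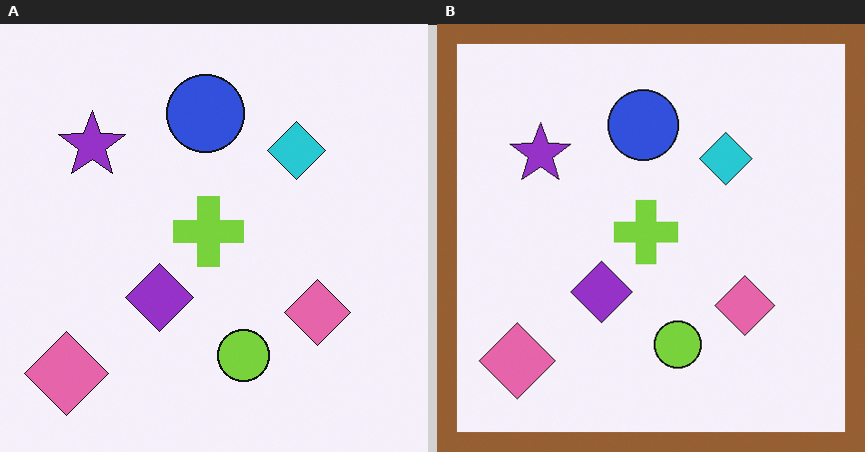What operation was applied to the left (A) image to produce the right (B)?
This is the original image framed with a brown border.

A solid brown frame runs around the edge of the right (B) image, with the content slightly shrunk inside it.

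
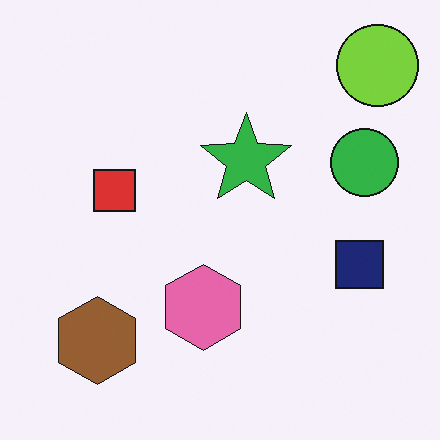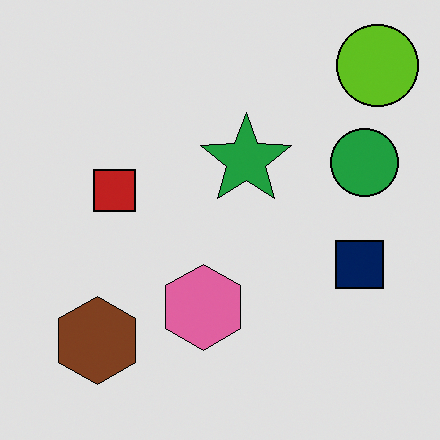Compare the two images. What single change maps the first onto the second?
It was posterized to a reduced palette.

Each flat color has snapped to a coarser quantized level — most visibly, the near-white background has dropped to a flat grey.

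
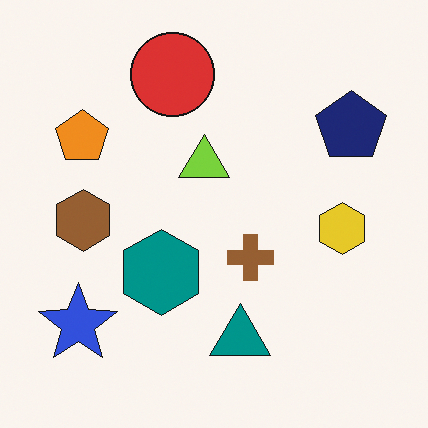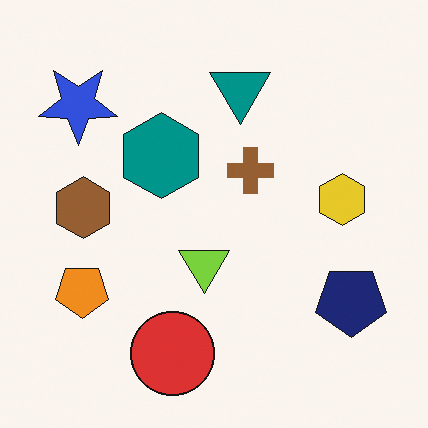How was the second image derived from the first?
The transformation is: flipped vertically (top ↔ bottom).

The red circle is in the top of the first image and the bottom of the second — shapes on opposite sides of the horizontal midline have swapped in a mirror flip.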